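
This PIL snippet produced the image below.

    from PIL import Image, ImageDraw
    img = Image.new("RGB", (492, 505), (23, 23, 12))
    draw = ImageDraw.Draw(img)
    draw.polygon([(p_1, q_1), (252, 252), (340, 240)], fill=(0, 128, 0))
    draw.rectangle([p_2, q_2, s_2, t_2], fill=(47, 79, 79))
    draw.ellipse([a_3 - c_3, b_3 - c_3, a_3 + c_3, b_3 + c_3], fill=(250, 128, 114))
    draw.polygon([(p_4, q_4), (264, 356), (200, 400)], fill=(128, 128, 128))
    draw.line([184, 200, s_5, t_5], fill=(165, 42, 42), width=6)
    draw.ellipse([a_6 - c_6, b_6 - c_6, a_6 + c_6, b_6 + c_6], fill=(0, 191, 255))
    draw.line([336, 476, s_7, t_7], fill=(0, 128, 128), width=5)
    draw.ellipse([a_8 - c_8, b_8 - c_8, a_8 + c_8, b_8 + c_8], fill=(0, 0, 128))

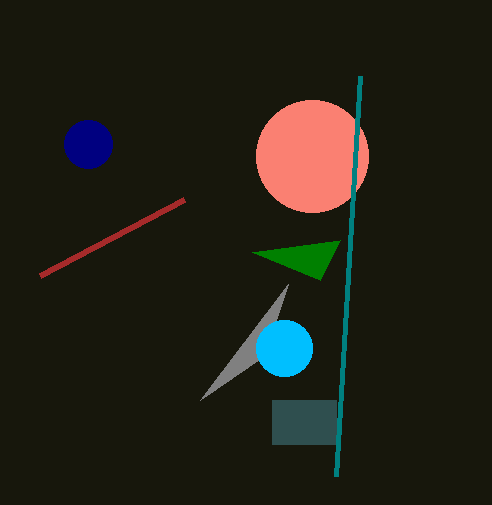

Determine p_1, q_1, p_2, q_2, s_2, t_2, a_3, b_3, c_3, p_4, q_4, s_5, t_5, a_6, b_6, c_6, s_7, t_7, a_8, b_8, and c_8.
p_1 = 320; q_1 = 280; p_2 = 272; q_2 = 400; s_2 = 336; t_2 = 444; a_3 = 312; b_3 = 156; c_3 = 56; p_4 = 288; q_4 = 284; s_5 = 40; t_5 = 276; a_6 = 284; b_6 = 348; c_6 = 28; s_7 = 360; t_7 = 76; a_8 = 88; b_8 = 144; c_8 = 24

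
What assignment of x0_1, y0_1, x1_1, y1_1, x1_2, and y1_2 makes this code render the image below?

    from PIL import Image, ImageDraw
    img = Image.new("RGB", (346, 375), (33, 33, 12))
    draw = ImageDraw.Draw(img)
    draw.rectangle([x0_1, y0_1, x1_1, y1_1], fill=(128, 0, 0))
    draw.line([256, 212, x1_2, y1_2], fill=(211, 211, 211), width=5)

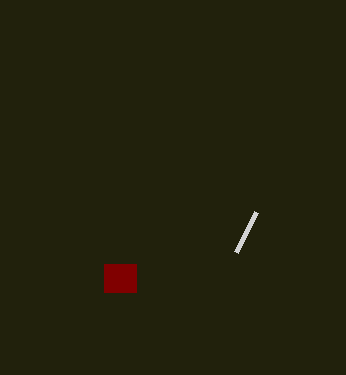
x0_1 = 104
y0_1 = 264
x1_1 = 136
y1_1 = 292
x1_2 = 236
y1_2 = 252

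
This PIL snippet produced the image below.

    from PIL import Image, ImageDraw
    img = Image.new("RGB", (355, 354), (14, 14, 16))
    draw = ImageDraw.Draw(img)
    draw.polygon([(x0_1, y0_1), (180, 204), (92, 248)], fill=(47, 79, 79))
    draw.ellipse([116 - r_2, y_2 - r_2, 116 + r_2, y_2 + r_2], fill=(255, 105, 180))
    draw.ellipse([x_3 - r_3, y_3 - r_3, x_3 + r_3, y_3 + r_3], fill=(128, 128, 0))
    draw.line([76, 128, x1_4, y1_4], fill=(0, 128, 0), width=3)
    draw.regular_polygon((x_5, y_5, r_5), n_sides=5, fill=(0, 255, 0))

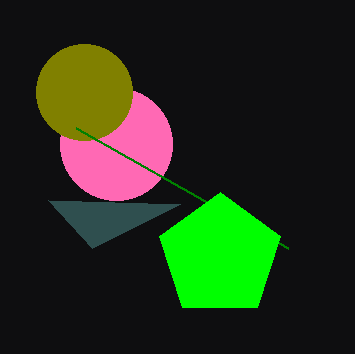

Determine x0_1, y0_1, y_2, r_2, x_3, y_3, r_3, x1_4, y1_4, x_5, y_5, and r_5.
x0_1 = 48; y0_1 = 200; y_2 = 144; r_2 = 56; x_3 = 84; y_3 = 92; r_3 = 48; x1_4 = 288; y1_4 = 248; x_5 = 220; y_5 = 256; r_5 = 64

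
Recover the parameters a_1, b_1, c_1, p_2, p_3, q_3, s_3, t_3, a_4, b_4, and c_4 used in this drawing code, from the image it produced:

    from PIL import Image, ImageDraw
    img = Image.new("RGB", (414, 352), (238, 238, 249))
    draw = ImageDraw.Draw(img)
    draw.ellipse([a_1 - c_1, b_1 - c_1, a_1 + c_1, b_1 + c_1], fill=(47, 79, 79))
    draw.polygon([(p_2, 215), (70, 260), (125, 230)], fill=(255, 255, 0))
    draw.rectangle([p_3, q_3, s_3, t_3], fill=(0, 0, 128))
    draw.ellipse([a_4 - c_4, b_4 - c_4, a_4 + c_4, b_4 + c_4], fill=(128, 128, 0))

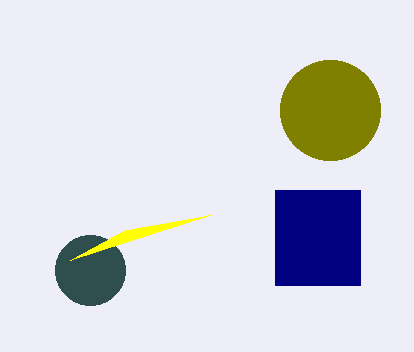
a_1 = 90
b_1 = 270
c_1 = 35
p_2 = 210
p_3 = 275
q_3 = 190
s_3 = 360
t_3 = 285
a_4 = 330
b_4 = 110
c_4 = 50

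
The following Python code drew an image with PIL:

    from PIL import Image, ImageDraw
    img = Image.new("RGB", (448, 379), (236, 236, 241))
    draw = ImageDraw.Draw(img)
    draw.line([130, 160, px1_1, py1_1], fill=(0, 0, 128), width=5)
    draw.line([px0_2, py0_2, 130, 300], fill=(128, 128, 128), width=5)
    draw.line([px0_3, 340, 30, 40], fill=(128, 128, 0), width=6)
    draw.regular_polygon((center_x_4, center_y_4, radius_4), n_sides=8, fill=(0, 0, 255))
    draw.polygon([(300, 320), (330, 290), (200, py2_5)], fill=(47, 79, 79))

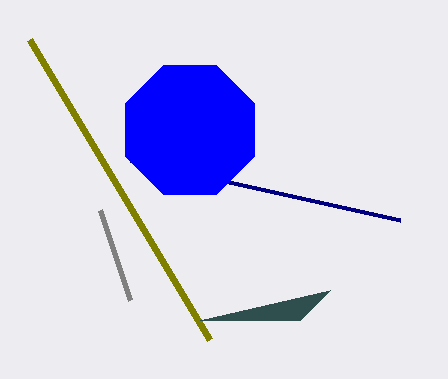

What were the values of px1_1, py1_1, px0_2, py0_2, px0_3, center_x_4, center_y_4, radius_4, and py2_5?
px1_1 = 400
py1_1 = 220
px0_2 = 100
py0_2 = 210
px0_3 = 210
center_x_4 = 190
center_y_4 = 130
radius_4 = 70
py2_5 = 320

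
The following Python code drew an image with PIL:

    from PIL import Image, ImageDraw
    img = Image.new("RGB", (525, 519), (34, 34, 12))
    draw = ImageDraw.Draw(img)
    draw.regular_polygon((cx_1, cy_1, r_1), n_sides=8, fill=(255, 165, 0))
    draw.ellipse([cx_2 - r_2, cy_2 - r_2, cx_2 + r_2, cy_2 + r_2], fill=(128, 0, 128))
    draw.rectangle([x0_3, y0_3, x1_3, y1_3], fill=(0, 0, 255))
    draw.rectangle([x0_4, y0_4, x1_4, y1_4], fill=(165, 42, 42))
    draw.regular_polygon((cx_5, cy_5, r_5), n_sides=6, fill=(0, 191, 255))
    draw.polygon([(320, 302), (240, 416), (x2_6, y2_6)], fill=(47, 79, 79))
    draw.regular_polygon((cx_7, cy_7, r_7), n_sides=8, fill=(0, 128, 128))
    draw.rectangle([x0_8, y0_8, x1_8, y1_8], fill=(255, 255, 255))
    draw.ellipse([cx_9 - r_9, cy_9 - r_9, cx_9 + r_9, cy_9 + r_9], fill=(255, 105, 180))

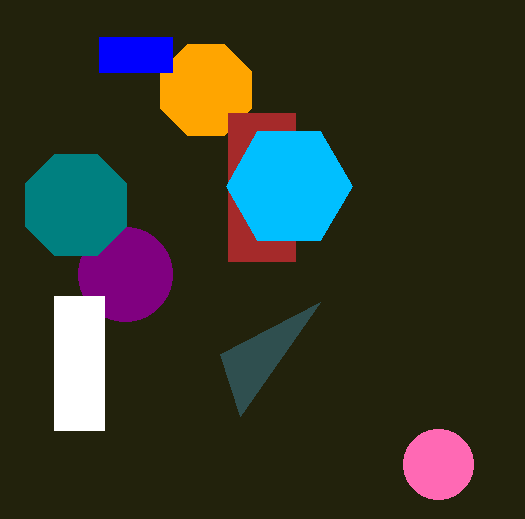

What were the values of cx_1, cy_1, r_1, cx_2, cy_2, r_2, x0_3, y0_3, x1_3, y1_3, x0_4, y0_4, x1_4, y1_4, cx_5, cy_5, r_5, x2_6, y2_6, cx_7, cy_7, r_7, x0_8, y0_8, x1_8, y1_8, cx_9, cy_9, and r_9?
cx_1 = 206
cy_1 = 90
r_1 = 49
cx_2 = 125
cy_2 = 274
r_2 = 47
x0_3 = 99
y0_3 = 37
x1_3 = 172
y1_3 = 72
x0_4 = 228
y0_4 = 113
x1_4 = 295
y1_4 = 261
cx_5 = 289
cy_5 = 186
r_5 = 63
x2_6 = 220
y2_6 = 354
cx_7 = 76
cy_7 = 205
r_7 = 55
x0_8 = 54
y0_8 = 296
x1_8 = 104
y1_8 = 430
cx_9 = 438
cy_9 = 464
r_9 = 35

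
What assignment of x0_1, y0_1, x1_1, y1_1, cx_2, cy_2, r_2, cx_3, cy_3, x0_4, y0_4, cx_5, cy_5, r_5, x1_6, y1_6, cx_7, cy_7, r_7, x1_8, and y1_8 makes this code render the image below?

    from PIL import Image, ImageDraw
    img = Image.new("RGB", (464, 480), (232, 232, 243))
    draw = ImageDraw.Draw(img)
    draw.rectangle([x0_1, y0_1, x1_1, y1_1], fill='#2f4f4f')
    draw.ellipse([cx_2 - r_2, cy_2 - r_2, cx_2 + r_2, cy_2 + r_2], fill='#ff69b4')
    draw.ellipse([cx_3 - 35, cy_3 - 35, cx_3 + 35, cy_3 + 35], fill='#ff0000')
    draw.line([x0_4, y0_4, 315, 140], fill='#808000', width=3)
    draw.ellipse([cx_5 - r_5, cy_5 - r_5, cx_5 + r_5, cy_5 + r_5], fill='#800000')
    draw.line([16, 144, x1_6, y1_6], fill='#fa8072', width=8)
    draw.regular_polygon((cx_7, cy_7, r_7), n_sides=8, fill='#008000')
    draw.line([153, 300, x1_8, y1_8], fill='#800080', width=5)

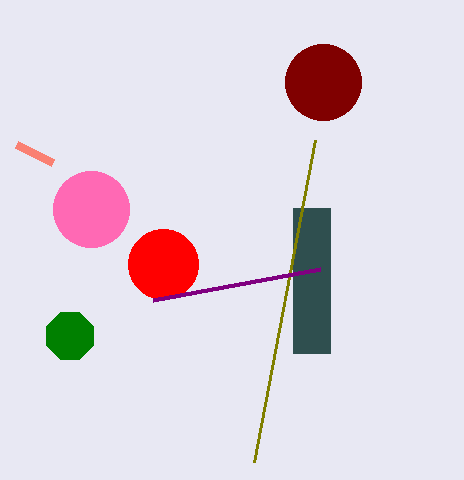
x0_1 = 293, y0_1 = 208, x1_1 = 330, y1_1 = 353, cx_2 = 91, cy_2 = 209, r_2 = 38, cx_3 = 163, cy_3 = 264, x0_4 = 254, y0_4 = 462, cx_5 = 323, cy_5 = 82, r_5 = 38, x1_6 = 52, y1_6 = 162, cx_7 = 70, cy_7 = 336, r_7 = 25, x1_8 = 320, y1_8 = 269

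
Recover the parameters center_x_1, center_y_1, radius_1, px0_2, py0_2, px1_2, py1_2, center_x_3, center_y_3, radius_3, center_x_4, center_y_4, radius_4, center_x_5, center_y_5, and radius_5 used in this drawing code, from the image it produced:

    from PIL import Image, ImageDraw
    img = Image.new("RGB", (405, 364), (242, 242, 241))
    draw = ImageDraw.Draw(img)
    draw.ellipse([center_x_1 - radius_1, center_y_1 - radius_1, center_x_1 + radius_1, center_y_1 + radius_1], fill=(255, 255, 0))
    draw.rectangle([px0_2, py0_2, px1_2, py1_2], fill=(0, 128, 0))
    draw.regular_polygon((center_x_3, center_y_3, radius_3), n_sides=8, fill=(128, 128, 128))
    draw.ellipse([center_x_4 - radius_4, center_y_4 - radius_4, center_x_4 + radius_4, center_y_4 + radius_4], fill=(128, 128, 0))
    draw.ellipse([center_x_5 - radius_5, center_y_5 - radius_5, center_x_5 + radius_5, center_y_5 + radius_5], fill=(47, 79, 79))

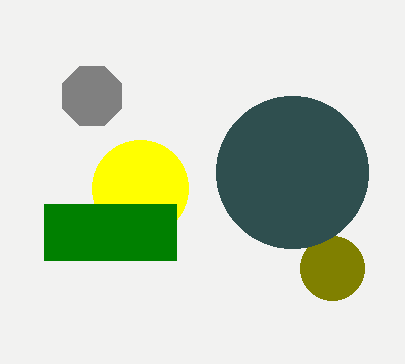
center_x_1 = 140
center_y_1 = 188
radius_1 = 48
px0_2 = 44
py0_2 = 204
px1_2 = 176
py1_2 = 260
center_x_3 = 92
center_y_3 = 96
radius_3 = 32
center_x_4 = 332
center_y_4 = 268
radius_4 = 32
center_x_5 = 292
center_y_5 = 172
radius_5 = 76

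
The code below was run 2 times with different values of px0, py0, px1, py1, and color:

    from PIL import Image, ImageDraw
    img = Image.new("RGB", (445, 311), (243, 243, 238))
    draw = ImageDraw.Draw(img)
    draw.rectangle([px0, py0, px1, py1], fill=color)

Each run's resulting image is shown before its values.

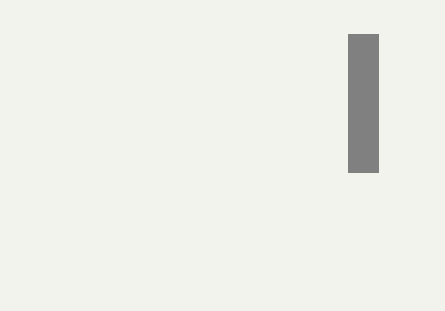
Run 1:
px0 = 348
py0 = 34
px1 = 378
py1 = 172
color = 'gray'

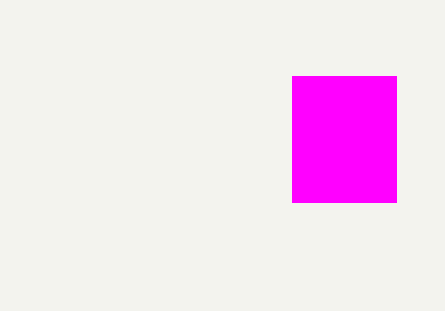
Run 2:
px0 = 292, py0 = 76, px1 = 396, py1 = 202, color = 'magenta'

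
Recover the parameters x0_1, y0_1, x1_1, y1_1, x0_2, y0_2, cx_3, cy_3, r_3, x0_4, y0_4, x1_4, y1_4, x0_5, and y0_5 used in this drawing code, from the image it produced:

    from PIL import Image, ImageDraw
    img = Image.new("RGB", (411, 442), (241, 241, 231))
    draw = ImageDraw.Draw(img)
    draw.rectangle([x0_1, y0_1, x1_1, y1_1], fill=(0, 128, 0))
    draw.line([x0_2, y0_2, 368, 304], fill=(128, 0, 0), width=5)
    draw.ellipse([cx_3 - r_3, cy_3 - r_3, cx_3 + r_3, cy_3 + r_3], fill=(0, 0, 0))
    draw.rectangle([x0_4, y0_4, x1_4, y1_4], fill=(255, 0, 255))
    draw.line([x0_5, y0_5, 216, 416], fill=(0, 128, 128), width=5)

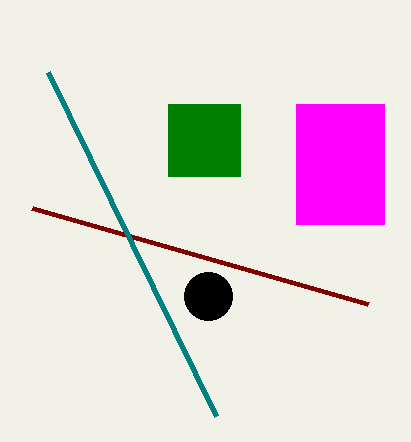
x0_1 = 168, y0_1 = 104, x1_1 = 240, y1_1 = 176, x0_2 = 32, y0_2 = 208, cx_3 = 208, cy_3 = 296, r_3 = 24, x0_4 = 296, y0_4 = 104, x1_4 = 384, y1_4 = 224, x0_5 = 48, y0_5 = 72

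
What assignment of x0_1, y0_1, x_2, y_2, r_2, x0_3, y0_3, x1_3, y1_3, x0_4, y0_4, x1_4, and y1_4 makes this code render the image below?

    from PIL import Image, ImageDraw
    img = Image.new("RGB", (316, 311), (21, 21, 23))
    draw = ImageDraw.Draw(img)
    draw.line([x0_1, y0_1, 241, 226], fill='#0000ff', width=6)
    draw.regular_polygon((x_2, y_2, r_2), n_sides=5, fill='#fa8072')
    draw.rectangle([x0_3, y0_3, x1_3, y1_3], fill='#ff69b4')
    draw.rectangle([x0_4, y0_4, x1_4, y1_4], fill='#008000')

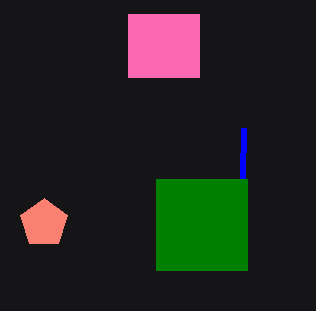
x0_1 = 243
y0_1 = 128
x_2 = 44
y_2 = 223
r_2 = 25
x0_3 = 128
y0_3 = 14
x1_3 = 199
y1_3 = 77
x0_4 = 156
y0_4 = 179
x1_4 = 247
y1_4 = 270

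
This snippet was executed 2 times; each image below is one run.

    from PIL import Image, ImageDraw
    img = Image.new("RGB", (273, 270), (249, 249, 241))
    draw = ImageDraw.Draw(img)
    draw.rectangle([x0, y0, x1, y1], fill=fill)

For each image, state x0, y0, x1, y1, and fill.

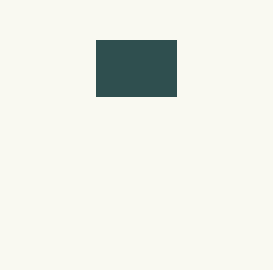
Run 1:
x0 = 96
y0 = 40
x1 = 176
y1 = 96
fill = 'darkslategray'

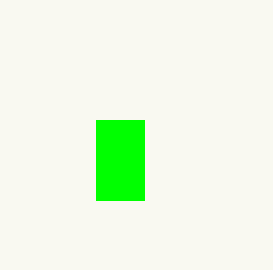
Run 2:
x0 = 96, y0 = 120, x1 = 144, y1 = 200, fill = 'lime'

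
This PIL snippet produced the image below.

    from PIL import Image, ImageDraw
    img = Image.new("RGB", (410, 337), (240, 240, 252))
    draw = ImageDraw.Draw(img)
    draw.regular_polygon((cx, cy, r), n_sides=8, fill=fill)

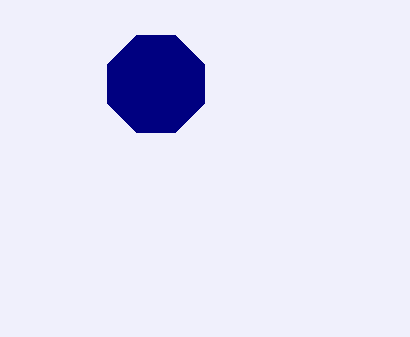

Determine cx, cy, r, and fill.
cx = 156
cy = 84
r = 52
fill = 'navy'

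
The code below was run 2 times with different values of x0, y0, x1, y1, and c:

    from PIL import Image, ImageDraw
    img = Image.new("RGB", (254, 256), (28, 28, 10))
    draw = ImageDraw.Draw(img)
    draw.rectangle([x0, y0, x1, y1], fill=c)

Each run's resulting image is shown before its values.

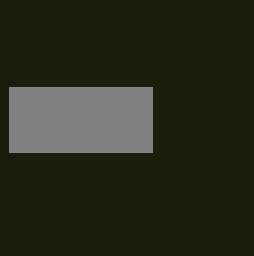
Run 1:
x0 = 9
y0 = 87
x1 = 152
y1 = 152
c = 'gray'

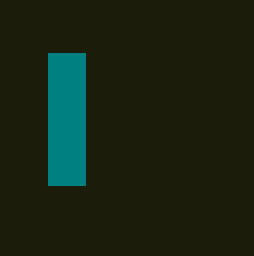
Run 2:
x0 = 48
y0 = 53
x1 = 85
y1 = 185
c = 'teal'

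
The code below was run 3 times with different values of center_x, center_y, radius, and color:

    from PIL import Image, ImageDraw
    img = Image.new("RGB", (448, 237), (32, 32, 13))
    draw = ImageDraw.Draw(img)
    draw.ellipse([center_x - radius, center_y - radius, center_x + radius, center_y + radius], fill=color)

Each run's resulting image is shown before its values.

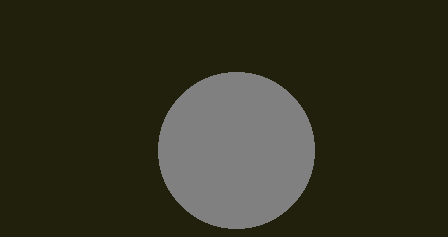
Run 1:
center_x = 236; center_y = 150; radius = 78; color = 'gray'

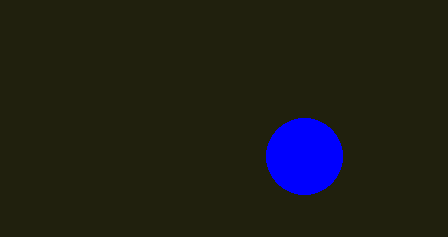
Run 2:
center_x = 304; center_y = 156; radius = 38; color = 'blue'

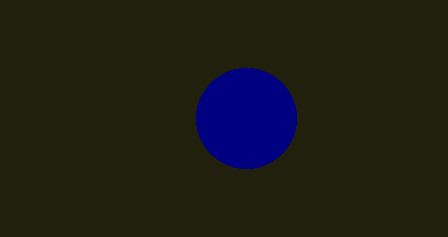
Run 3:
center_x = 246, center_y = 118, radius = 50, color = 'navy'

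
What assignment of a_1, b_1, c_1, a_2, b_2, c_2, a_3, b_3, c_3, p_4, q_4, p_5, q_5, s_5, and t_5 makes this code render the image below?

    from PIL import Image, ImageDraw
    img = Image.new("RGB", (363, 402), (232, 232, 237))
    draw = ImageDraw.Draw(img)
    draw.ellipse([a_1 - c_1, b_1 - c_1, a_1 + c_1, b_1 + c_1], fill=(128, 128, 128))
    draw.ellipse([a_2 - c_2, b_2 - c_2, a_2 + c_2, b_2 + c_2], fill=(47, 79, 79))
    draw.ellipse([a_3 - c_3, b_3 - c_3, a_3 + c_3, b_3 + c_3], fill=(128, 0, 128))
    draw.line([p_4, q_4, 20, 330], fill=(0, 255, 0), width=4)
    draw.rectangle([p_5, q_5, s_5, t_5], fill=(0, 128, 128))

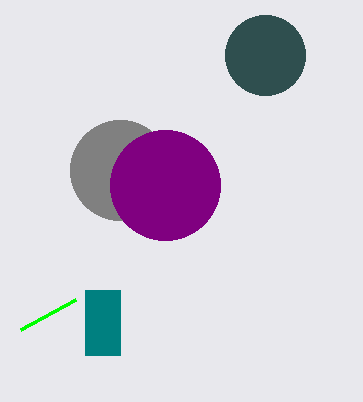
a_1 = 120
b_1 = 170
c_1 = 50
a_2 = 265
b_2 = 55
c_2 = 40
a_3 = 165
b_3 = 185
c_3 = 55
p_4 = 75
q_4 = 300
p_5 = 85
q_5 = 290
s_5 = 120
t_5 = 355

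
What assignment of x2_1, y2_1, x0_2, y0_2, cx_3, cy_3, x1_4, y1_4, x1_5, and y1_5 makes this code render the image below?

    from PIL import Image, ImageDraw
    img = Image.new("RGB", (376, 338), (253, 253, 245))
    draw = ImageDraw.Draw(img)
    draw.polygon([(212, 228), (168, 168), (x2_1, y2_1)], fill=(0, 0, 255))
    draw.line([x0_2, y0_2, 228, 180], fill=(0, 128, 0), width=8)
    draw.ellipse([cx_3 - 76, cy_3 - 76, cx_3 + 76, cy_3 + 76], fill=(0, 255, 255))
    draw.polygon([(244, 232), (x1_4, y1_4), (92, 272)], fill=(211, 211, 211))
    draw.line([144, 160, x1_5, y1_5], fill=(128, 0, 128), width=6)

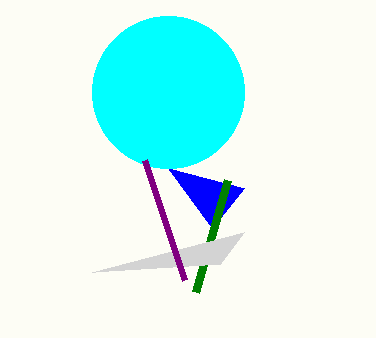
x2_1 = 244
y2_1 = 188
x0_2 = 196
y0_2 = 292
cx_3 = 168
cy_3 = 92
x1_4 = 220
y1_4 = 264
x1_5 = 184
y1_5 = 280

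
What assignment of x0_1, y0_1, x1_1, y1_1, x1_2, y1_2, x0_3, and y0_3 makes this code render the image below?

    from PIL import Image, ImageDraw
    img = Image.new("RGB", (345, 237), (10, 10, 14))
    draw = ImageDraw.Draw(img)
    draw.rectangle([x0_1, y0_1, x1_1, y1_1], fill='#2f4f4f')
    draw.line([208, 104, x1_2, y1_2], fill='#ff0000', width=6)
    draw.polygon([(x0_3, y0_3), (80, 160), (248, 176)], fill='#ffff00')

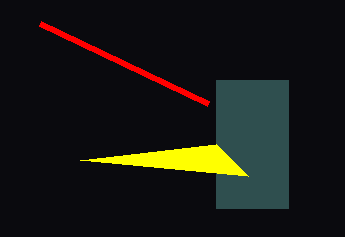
x0_1 = 216
y0_1 = 80
x1_1 = 288
y1_1 = 208
x1_2 = 40
y1_2 = 24
x0_3 = 216
y0_3 = 144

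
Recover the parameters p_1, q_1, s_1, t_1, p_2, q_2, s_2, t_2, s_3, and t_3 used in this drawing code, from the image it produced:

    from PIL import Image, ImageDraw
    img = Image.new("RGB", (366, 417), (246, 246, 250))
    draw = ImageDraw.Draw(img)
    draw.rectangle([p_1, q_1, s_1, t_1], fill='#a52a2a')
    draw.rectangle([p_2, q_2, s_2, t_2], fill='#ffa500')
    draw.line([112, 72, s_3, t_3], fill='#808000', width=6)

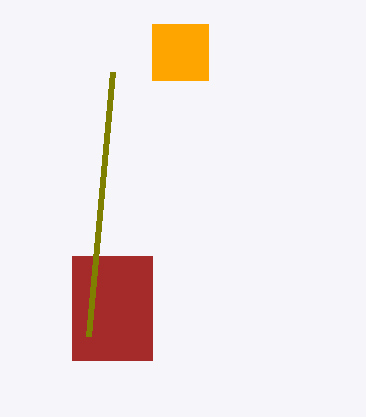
p_1 = 72
q_1 = 256
s_1 = 152
t_1 = 360
p_2 = 152
q_2 = 24
s_2 = 208
t_2 = 80
s_3 = 88
t_3 = 336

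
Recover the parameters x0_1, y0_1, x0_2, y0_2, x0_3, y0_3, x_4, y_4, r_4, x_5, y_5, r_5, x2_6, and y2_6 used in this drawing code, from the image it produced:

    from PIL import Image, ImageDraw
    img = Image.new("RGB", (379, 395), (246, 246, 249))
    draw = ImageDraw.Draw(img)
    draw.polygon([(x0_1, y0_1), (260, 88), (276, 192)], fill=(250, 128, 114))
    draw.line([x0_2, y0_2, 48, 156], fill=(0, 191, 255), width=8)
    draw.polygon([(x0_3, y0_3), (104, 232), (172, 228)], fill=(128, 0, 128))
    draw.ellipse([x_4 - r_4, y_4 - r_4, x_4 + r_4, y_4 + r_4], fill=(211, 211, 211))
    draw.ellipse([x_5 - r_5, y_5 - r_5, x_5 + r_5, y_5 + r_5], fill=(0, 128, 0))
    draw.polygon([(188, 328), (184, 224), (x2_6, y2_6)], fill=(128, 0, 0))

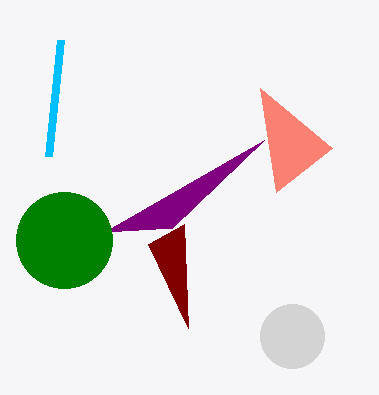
x0_1 = 332
y0_1 = 148
x0_2 = 60
y0_2 = 40
x0_3 = 264
y0_3 = 140
x_4 = 292
y_4 = 336
r_4 = 32
x_5 = 64
y_5 = 240
r_5 = 48
x2_6 = 148
y2_6 = 244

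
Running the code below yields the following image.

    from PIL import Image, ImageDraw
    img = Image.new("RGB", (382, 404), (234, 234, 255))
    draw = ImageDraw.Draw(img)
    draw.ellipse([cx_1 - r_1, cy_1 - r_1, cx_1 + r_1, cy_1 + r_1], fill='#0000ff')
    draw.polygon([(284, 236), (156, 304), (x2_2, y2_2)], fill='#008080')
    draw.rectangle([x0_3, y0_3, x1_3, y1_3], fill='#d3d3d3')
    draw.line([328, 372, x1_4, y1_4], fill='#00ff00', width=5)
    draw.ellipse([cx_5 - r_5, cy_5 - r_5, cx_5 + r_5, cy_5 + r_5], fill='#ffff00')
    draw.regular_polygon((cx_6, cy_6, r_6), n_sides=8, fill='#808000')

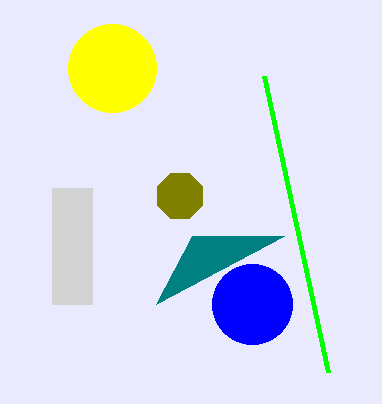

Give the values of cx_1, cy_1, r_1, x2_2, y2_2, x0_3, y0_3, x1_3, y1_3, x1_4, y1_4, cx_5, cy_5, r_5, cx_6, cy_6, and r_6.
cx_1 = 252; cy_1 = 304; r_1 = 40; x2_2 = 192; y2_2 = 236; x0_3 = 52; y0_3 = 188; x1_3 = 92; y1_3 = 304; x1_4 = 264; y1_4 = 76; cx_5 = 112; cy_5 = 68; r_5 = 44; cx_6 = 180; cy_6 = 196; r_6 = 24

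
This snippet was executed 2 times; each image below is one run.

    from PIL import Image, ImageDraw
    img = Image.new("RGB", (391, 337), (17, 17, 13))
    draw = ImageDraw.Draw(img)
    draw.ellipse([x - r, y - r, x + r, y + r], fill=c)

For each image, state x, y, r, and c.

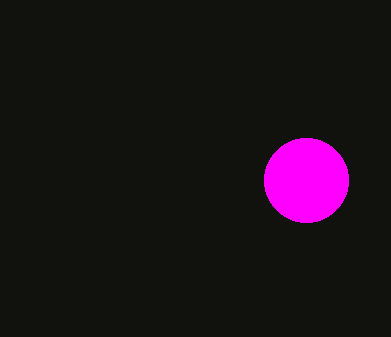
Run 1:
x = 306; y = 180; r = 42; c = 'magenta'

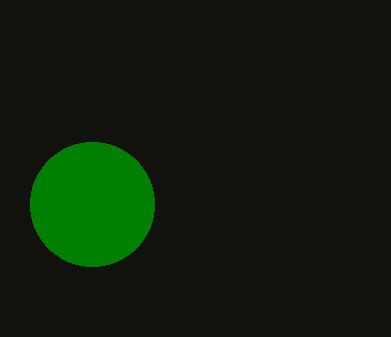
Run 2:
x = 92
y = 204
r = 62
c = 'green'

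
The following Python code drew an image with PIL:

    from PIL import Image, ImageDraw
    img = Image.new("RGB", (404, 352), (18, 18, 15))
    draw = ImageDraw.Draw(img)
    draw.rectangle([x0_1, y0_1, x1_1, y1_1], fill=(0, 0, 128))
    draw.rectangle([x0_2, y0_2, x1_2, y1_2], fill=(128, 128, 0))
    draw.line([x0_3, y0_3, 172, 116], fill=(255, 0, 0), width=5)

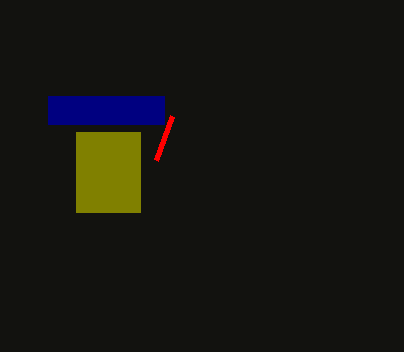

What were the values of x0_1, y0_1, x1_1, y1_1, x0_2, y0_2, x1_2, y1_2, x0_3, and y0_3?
x0_1 = 48, y0_1 = 96, x1_1 = 164, y1_1 = 124, x0_2 = 76, y0_2 = 132, x1_2 = 140, y1_2 = 212, x0_3 = 156, y0_3 = 160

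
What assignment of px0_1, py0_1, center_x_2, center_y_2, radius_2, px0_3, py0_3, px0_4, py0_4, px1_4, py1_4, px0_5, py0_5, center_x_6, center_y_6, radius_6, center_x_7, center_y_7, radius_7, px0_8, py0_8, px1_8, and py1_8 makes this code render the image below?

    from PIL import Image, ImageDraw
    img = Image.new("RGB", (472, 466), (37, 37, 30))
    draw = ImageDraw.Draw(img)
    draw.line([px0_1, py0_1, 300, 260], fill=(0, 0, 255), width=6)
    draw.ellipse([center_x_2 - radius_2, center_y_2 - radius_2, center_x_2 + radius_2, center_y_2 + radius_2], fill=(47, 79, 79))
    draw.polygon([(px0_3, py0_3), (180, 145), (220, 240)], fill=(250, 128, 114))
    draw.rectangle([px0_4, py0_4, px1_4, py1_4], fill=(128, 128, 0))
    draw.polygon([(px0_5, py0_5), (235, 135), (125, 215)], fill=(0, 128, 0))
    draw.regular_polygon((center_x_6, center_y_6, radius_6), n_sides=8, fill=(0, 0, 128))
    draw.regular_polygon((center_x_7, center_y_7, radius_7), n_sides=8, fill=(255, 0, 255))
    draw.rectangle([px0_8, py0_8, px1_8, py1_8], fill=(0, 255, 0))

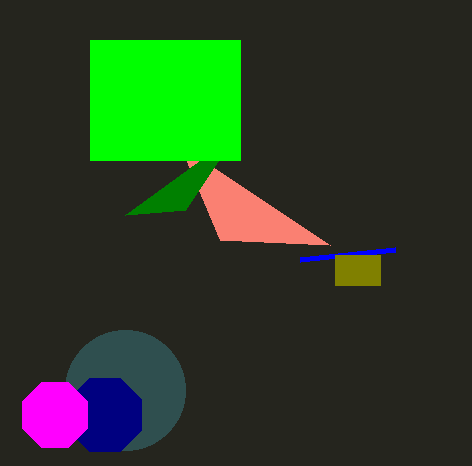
px0_1 = 395, py0_1 = 250, center_x_2 = 125, center_y_2 = 390, radius_2 = 60, px0_3 = 330, py0_3 = 245, px0_4 = 335, py0_4 = 255, px1_4 = 380, py1_4 = 285, px0_5 = 185, py0_5 = 210, center_x_6 = 105, center_y_6 = 415, radius_6 = 40, center_x_7 = 55, center_y_7 = 415, radius_7 = 35, px0_8 = 90, py0_8 = 40, px1_8 = 240, py1_8 = 160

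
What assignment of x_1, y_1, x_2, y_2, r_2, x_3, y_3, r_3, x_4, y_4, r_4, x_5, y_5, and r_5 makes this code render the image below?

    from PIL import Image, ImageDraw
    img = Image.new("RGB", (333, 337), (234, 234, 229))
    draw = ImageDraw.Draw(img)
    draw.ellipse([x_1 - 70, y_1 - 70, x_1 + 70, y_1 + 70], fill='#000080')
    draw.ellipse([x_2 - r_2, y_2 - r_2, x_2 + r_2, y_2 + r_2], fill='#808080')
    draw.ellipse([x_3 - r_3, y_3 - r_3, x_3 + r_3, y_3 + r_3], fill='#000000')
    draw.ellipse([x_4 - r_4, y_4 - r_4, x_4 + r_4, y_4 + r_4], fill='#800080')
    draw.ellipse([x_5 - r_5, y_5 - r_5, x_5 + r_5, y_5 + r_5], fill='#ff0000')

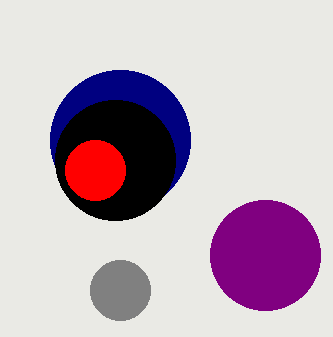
x_1 = 120
y_1 = 140
x_2 = 120
y_2 = 290
r_2 = 30
x_3 = 115
y_3 = 160
r_3 = 60
x_4 = 265
y_4 = 255
r_4 = 55
x_5 = 95
y_5 = 170
r_5 = 30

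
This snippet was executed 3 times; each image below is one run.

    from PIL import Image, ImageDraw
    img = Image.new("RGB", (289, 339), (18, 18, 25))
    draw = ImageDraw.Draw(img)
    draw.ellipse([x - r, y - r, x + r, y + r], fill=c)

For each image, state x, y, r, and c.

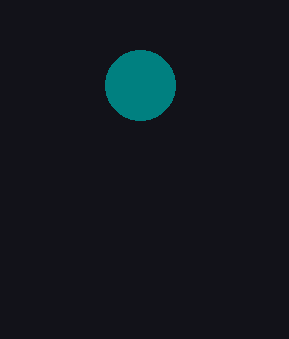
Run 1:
x = 140
y = 85
r = 35
c = 'teal'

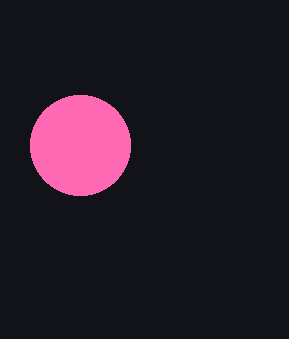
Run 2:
x = 80; y = 145; r = 50; c = 'hotpink'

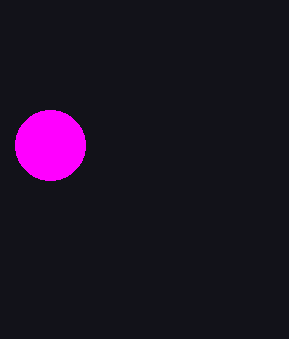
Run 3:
x = 50, y = 145, r = 35, c = 'magenta'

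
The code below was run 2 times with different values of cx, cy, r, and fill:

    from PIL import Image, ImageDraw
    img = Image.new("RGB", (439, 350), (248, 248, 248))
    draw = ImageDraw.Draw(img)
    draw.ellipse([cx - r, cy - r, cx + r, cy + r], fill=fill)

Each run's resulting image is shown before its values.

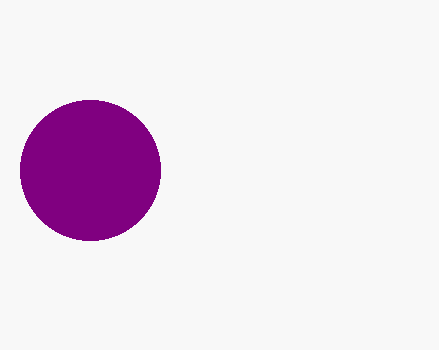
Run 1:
cx = 90; cy = 170; r = 70; fill = 'purple'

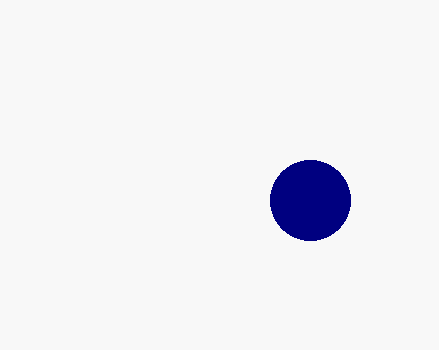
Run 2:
cx = 310, cy = 200, r = 40, fill = 'navy'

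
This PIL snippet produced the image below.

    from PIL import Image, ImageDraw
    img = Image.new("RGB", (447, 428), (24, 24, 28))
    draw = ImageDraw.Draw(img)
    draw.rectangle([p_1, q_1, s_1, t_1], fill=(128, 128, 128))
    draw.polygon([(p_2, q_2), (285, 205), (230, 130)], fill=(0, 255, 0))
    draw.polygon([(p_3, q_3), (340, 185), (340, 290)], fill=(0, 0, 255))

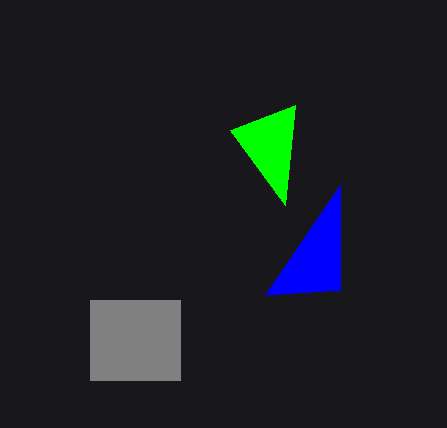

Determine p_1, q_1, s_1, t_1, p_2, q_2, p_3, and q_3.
p_1 = 90
q_1 = 300
s_1 = 180
t_1 = 380
p_2 = 295
q_2 = 105
p_3 = 265
q_3 = 295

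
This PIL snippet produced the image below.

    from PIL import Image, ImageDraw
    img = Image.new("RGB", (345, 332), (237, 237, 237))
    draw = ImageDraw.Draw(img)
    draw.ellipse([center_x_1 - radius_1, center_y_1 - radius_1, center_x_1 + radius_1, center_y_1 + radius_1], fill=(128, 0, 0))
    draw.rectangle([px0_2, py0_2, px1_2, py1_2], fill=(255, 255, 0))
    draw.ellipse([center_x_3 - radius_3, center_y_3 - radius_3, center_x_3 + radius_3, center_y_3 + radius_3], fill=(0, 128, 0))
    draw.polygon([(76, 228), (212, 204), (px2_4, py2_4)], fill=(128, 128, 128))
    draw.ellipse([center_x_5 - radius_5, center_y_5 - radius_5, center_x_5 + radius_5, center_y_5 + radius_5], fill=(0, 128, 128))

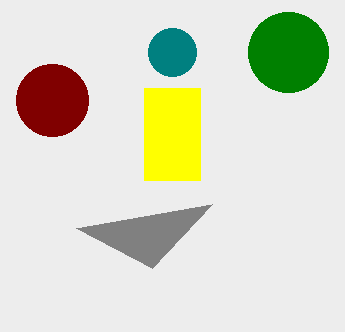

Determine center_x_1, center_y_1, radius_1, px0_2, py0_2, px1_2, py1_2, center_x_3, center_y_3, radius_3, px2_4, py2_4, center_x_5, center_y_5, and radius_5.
center_x_1 = 52
center_y_1 = 100
radius_1 = 36
px0_2 = 144
py0_2 = 88
px1_2 = 200
py1_2 = 180
center_x_3 = 288
center_y_3 = 52
radius_3 = 40
px2_4 = 152
py2_4 = 268
center_x_5 = 172
center_y_5 = 52
radius_5 = 24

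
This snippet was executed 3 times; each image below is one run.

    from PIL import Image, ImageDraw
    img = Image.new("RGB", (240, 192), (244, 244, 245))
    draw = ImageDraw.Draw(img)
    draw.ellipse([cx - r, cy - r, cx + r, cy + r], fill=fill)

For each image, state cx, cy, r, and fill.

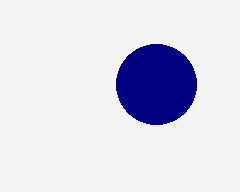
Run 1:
cx = 156; cy = 84; r = 40; fill = 'navy'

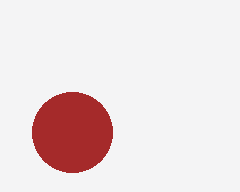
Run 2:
cx = 72, cy = 132, r = 40, fill = 'brown'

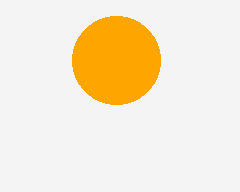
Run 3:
cx = 116, cy = 60, r = 44, fill = 'orange'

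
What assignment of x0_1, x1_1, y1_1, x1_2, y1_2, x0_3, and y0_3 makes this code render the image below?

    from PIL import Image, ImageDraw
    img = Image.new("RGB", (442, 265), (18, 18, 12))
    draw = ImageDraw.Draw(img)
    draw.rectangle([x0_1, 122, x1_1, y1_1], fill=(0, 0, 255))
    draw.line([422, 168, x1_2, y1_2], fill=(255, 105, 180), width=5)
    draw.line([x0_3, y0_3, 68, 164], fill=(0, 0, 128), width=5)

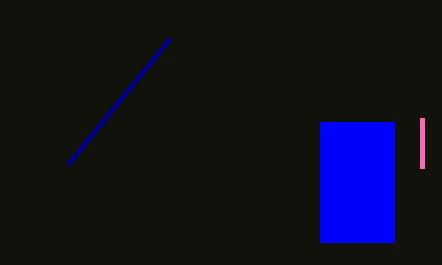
x0_1 = 320
x1_1 = 394
y1_1 = 242
x1_2 = 422
y1_2 = 118
x0_3 = 170
y0_3 = 38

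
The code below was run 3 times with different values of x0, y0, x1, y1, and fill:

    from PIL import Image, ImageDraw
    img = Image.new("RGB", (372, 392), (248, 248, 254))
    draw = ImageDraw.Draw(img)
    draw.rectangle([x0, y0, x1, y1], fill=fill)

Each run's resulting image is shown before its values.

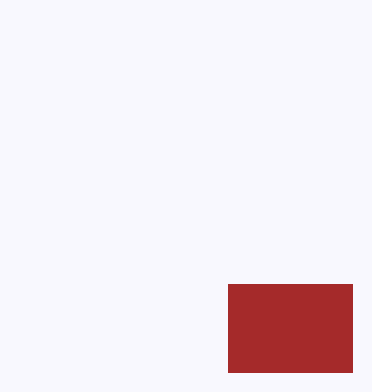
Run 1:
x0 = 228
y0 = 284
x1 = 352
y1 = 372
fill = 'brown'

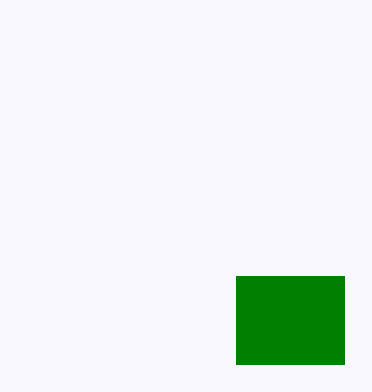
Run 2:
x0 = 236
y0 = 276
x1 = 344
y1 = 364
fill = 'green'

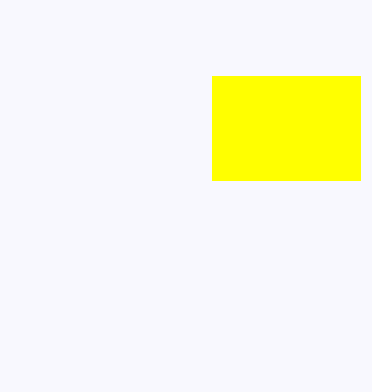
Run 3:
x0 = 212
y0 = 76
x1 = 360
y1 = 180
fill = 'yellow'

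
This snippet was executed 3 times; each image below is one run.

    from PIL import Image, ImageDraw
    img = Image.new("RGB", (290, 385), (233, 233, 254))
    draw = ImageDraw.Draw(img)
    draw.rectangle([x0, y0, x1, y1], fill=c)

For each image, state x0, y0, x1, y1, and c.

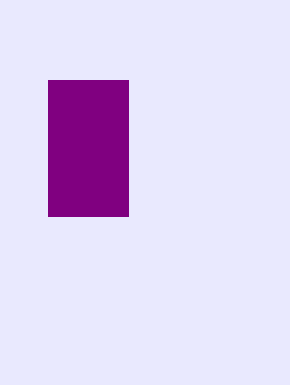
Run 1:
x0 = 48
y0 = 80
x1 = 128
y1 = 216
c = 'purple'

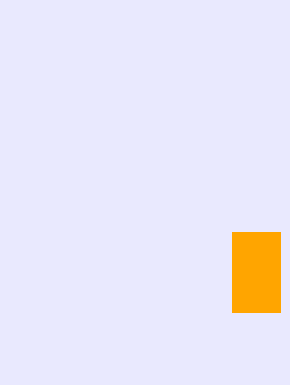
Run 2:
x0 = 232
y0 = 232
x1 = 280
y1 = 312
c = 'orange'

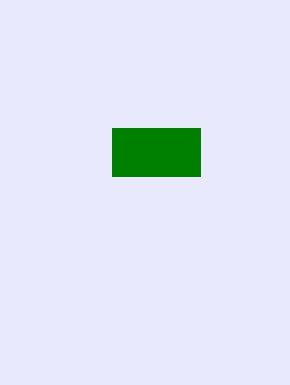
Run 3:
x0 = 112
y0 = 128
x1 = 200
y1 = 176
c = 'green'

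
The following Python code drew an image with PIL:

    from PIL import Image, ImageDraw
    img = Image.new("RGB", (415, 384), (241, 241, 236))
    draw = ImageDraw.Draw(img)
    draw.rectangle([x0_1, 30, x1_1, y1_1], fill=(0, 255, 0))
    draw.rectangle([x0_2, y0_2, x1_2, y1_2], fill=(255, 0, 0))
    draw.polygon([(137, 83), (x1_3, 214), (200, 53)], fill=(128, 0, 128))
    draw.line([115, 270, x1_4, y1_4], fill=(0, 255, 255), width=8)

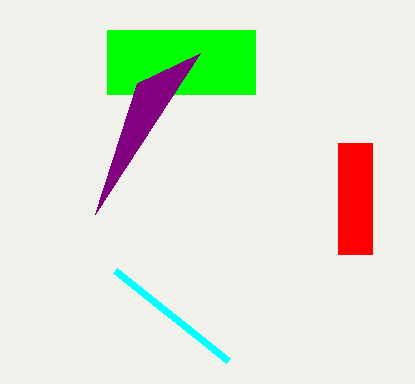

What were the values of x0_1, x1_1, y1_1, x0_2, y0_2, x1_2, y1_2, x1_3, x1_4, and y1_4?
x0_1 = 107; x1_1 = 255; y1_1 = 94; x0_2 = 338; y0_2 = 143; x1_2 = 372; y1_2 = 254; x1_3 = 95; x1_4 = 228; y1_4 = 360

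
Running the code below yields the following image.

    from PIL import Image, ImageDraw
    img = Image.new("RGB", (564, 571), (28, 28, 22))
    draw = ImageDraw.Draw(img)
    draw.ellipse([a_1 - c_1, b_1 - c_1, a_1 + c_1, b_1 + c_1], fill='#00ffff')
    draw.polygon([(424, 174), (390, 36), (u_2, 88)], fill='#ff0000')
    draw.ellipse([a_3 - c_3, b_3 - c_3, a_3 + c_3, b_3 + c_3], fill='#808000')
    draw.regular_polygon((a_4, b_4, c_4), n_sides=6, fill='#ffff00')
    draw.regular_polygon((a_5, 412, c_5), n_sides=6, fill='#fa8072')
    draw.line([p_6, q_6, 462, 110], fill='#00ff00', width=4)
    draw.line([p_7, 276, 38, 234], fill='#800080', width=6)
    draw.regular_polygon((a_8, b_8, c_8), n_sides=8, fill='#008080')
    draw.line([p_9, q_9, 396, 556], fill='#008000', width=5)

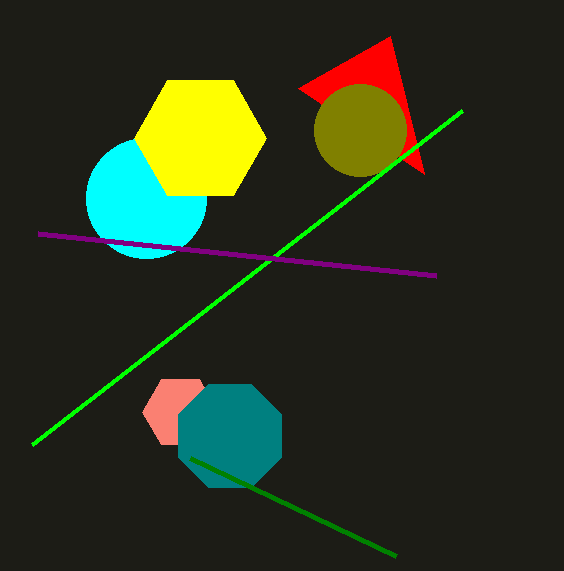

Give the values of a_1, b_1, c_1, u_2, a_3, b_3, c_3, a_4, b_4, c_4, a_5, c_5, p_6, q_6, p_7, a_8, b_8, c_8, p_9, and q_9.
a_1 = 146, b_1 = 198, c_1 = 60, u_2 = 298, a_3 = 360, b_3 = 130, c_3 = 46, a_4 = 200, b_4 = 138, c_4 = 66, a_5 = 180, c_5 = 38, p_6 = 32, q_6 = 444, p_7 = 436, a_8 = 230, b_8 = 436, c_8 = 56, p_9 = 190, q_9 = 458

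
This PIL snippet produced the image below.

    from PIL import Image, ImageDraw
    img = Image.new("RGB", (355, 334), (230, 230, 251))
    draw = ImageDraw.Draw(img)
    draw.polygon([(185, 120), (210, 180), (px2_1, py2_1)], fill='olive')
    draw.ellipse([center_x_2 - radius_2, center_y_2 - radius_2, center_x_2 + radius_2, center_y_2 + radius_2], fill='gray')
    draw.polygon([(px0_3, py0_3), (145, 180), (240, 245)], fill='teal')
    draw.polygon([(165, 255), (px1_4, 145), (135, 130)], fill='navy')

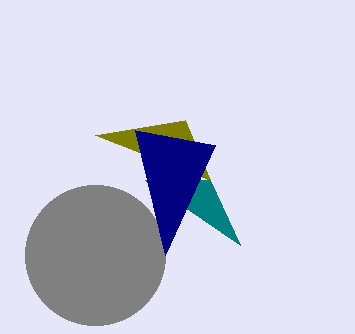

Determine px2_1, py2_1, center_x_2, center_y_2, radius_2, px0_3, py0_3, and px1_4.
px2_1 = 95; py2_1 = 135; center_x_2 = 95; center_y_2 = 255; radius_2 = 70; px0_3 = 210; py0_3 = 180; px1_4 = 215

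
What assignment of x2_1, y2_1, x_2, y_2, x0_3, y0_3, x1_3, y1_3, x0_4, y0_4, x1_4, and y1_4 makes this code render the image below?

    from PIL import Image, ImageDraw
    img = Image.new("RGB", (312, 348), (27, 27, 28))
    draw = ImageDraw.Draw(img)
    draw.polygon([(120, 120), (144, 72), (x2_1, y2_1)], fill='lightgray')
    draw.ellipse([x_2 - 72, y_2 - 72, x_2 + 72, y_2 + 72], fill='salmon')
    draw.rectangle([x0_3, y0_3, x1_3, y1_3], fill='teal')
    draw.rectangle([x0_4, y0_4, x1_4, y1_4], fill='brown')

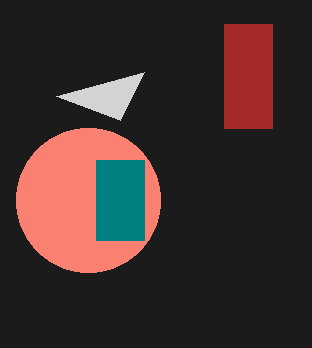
x2_1 = 56, y2_1 = 96, x_2 = 88, y_2 = 200, x0_3 = 96, y0_3 = 160, x1_3 = 144, y1_3 = 240, x0_4 = 224, y0_4 = 24, x1_4 = 272, y1_4 = 128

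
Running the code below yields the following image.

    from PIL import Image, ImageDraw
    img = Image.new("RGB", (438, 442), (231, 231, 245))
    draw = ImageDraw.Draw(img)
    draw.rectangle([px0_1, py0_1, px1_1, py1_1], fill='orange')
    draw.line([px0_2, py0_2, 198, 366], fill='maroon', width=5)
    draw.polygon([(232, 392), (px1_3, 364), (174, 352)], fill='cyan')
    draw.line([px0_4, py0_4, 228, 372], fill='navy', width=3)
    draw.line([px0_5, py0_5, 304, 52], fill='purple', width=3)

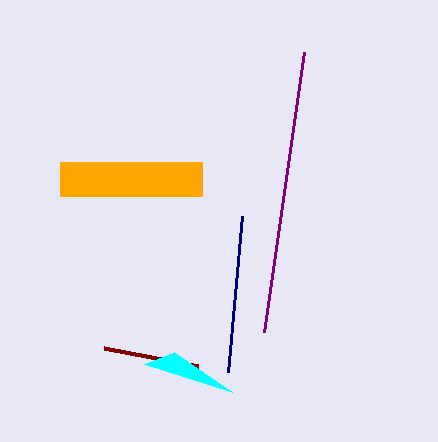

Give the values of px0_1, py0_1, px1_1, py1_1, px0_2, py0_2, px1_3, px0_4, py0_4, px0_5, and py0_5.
px0_1 = 60
py0_1 = 162
px1_1 = 202
py1_1 = 196
px0_2 = 104
py0_2 = 348
px1_3 = 144
px0_4 = 242
py0_4 = 216
px0_5 = 264
py0_5 = 332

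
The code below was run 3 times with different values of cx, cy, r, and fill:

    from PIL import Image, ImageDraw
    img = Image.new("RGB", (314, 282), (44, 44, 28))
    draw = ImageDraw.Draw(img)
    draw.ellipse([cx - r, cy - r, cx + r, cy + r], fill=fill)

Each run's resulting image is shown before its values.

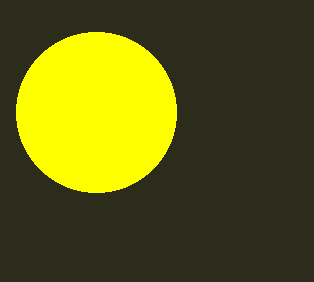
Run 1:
cx = 96
cy = 112
r = 80
fill = 'yellow'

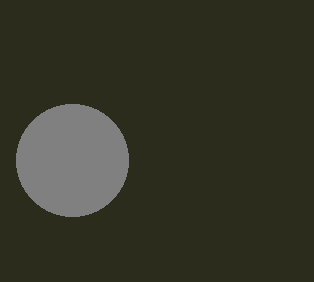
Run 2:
cx = 72
cy = 160
r = 56
fill = 'gray'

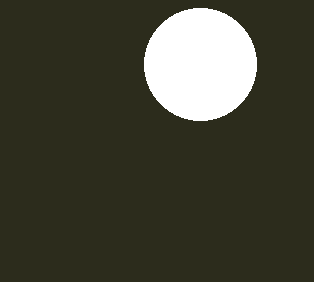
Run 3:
cx = 200; cy = 64; r = 56; fill = 'white'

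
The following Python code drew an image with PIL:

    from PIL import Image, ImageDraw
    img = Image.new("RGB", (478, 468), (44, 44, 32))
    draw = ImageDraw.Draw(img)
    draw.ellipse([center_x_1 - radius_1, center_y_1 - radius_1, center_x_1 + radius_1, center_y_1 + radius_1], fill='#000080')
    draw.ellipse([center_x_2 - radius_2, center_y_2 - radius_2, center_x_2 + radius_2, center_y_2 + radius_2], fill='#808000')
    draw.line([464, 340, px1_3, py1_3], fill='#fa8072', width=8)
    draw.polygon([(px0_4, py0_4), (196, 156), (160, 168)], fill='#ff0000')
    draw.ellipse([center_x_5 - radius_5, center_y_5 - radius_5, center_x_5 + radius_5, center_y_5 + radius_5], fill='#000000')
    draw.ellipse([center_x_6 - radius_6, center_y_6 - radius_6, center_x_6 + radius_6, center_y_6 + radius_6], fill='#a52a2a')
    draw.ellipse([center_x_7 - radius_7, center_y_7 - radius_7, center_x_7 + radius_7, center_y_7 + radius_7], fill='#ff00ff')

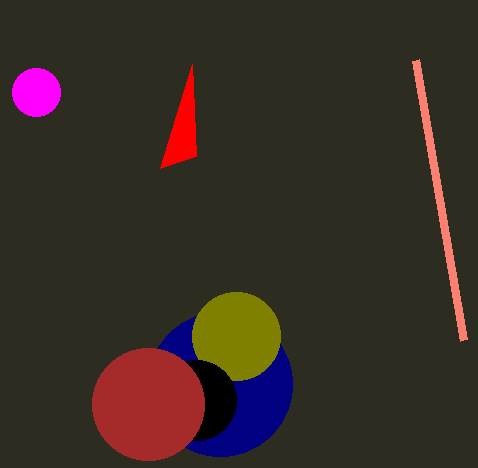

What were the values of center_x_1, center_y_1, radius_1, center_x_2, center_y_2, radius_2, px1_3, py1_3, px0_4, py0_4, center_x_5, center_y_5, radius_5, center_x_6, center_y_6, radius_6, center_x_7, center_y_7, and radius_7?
center_x_1 = 220; center_y_1 = 384; radius_1 = 72; center_x_2 = 236; center_y_2 = 336; radius_2 = 44; px1_3 = 416; py1_3 = 60; px0_4 = 192; py0_4 = 64; center_x_5 = 196; center_y_5 = 400; radius_5 = 40; center_x_6 = 148; center_y_6 = 404; radius_6 = 56; center_x_7 = 36; center_y_7 = 92; radius_7 = 24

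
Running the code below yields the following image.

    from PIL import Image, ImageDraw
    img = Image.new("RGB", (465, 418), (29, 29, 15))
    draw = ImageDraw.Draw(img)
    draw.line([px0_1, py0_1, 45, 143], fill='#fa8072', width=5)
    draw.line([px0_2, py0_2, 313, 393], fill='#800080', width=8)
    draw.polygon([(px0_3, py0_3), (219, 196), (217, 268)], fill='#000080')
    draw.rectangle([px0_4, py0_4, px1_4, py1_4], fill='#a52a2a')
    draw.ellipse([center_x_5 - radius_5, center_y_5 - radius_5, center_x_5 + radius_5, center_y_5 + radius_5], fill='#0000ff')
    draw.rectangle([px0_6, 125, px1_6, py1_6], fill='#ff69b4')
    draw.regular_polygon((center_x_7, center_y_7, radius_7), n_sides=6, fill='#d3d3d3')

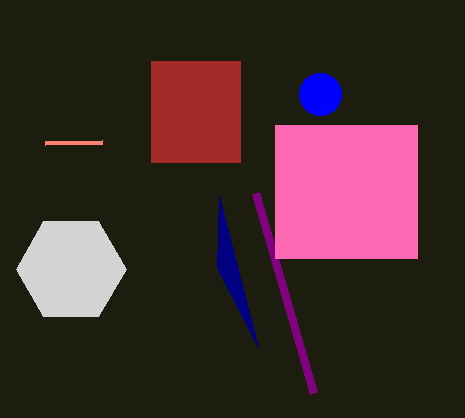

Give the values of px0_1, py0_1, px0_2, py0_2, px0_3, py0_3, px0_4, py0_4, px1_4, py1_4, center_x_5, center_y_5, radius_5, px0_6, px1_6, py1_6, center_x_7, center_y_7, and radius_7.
px0_1 = 102; py0_1 = 142; px0_2 = 255; py0_2 = 193; px0_3 = 258; py0_3 = 347; px0_4 = 151; py0_4 = 61; px1_4 = 240; py1_4 = 162; center_x_5 = 320; center_y_5 = 94; radius_5 = 21; px0_6 = 275; px1_6 = 417; py1_6 = 258; center_x_7 = 71; center_y_7 = 269; radius_7 = 55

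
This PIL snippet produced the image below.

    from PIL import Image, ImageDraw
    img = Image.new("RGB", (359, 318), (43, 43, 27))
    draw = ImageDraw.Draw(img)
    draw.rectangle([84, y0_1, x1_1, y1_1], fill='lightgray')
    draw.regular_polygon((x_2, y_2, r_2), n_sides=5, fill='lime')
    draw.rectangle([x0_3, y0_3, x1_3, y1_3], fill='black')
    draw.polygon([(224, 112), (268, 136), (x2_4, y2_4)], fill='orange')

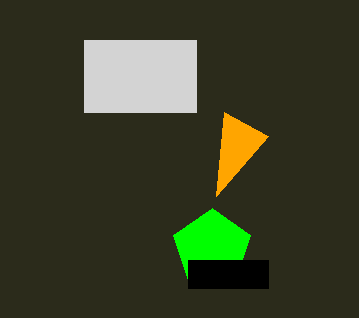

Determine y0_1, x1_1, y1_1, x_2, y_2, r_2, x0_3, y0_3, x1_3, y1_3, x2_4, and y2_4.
y0_1 = 40; x1_1 = 196; y1_1 = 112; x_2 = 212; y_2 = 248; r_2 = 40; x0_3 = 188; y0_3 = 260; x1_3 = 268; y1_3 = 288; x2_4 = 216; y2_4 = 196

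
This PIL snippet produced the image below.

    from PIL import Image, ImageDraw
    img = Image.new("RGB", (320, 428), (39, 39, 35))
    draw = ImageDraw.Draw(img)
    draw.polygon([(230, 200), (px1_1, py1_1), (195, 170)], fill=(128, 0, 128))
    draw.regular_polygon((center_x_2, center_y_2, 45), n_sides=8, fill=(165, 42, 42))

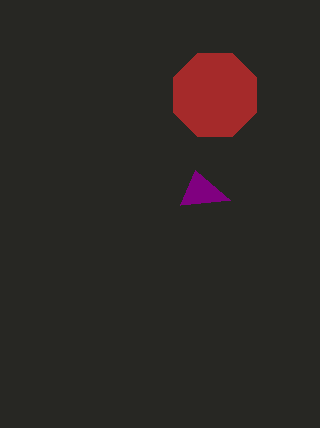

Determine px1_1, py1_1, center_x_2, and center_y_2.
px1_1 = 180; py1_1 = 205; center_x_2 = 215; center_y_2 = 95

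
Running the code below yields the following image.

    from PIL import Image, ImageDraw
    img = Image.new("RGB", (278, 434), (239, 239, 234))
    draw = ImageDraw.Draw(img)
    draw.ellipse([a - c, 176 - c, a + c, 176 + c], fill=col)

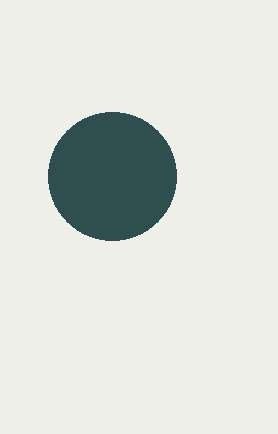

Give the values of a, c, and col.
a = 112, c = 64, col = 'darkslategray'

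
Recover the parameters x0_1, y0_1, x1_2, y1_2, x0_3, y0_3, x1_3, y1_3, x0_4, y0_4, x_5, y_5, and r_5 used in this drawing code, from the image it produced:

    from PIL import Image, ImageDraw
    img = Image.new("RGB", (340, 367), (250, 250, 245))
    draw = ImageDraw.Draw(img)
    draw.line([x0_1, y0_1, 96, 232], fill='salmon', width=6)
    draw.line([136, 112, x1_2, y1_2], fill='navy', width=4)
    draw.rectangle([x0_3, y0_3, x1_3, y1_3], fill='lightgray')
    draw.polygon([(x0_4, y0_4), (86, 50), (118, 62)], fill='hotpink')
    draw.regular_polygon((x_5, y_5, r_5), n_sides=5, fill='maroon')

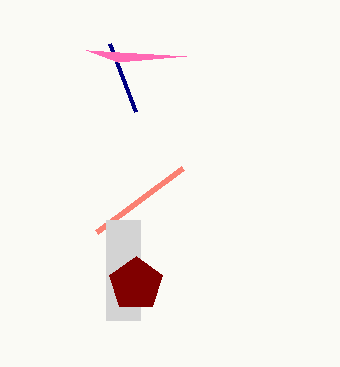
x0_1 = 182
y0_1 = 168
x1_2 = 110
y1_2 = 44
x0_3 = 106
y0_3 = 220
x1_3 = 140
y1_3 = 320
x0_4 = 186
y0_4 = 56
x_5 = 136
y_5 = 284
r_5 = 28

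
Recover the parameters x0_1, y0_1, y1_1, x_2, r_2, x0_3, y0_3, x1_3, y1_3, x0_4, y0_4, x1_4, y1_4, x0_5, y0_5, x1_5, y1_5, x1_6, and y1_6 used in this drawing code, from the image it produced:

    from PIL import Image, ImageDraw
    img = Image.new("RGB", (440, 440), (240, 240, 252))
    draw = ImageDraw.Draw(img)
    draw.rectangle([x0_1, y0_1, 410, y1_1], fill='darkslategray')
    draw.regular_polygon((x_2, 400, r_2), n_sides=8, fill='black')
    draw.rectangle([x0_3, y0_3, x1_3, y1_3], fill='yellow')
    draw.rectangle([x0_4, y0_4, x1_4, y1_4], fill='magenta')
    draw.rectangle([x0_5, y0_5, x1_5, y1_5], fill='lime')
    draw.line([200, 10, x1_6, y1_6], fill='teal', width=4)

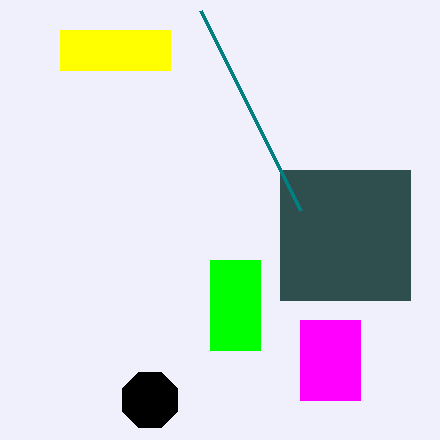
x0_1 = 280; y0_1 = 170; y1_1 = 300; x_2 = 150; r_2 = 30; x0_3 = 60; y0_3 = 30; x1_3 = 170; y1_3 = 70; x0_4 = 300; y0_4 = 320; x1_4 = 360; y1_4 = 400; x0_5 = 210; y0_5 = 260; x1_5 = 260; y1_5 = 350; x1_6 = 300; y1_6 = 210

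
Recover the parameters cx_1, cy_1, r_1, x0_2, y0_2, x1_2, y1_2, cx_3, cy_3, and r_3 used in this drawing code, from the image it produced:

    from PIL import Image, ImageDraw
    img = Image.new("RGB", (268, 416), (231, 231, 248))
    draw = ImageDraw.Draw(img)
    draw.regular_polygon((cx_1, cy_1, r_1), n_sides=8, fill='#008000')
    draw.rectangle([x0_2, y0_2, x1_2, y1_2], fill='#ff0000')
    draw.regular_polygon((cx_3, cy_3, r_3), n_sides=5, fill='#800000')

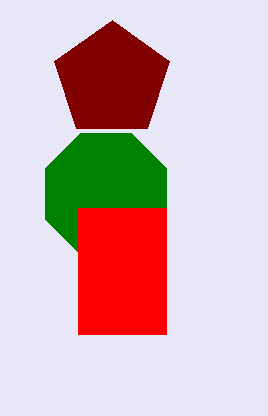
cx_1 = 106
cy_1 = 194
r_1 = 66
x0_2 = 78
y0_2 = 208
x1_2 = 166
y1_2 = 334
cx_3 = 112
cy_3 = 80
r_3 = 60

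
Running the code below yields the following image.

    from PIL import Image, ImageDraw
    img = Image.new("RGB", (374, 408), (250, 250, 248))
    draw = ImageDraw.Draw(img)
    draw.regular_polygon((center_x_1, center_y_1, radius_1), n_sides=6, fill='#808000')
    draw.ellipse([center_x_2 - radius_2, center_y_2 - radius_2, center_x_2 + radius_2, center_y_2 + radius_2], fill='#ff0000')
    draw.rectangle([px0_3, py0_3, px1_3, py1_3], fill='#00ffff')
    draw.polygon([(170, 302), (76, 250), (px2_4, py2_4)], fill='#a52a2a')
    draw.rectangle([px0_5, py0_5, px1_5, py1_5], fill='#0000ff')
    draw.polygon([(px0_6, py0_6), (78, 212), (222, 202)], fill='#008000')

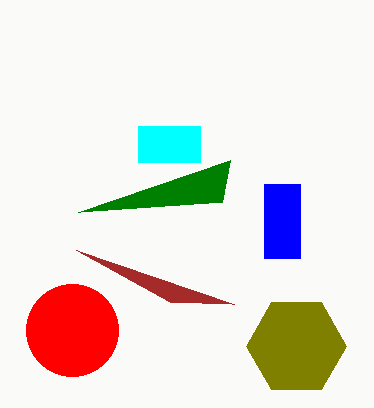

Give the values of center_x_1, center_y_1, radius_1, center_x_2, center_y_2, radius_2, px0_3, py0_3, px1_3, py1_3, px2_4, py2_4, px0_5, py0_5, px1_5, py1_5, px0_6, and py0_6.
center_x_1 = 296; center_y_1 = 346; radius_1 = 50; center_x_2 = 72; center_y_2 = 330; radius_2 = 46; px0_3 = 138; py0_3 = 126; px1_3 = 200; py1_3 = 162; px2_4 = 234; py2_4 = 304; px0_5 = 264; py0_5 = 184; px1_5 = 300; py1_5 = 258; px0_6 = 230; py0_6 = 160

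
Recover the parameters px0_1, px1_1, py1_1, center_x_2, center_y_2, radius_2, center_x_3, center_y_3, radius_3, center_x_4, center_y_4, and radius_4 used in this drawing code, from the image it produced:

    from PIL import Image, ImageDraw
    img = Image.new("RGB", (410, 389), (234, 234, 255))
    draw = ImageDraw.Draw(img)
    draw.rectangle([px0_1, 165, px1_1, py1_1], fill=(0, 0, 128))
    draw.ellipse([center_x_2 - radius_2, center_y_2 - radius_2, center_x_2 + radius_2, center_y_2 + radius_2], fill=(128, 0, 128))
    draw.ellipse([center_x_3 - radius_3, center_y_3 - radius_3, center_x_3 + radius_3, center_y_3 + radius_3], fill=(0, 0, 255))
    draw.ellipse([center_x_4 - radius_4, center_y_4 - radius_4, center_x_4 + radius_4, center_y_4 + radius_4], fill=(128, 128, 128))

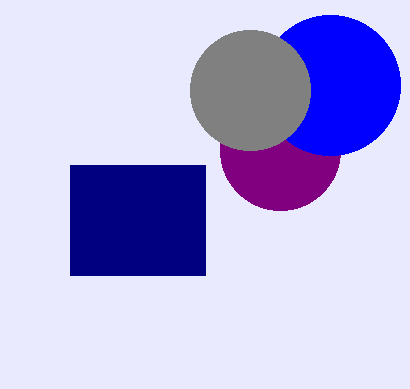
px0_1 = 70; px1_1 = 205; py1_1 = 275; center_x_2 = 280; center_y_2 = 150; radius_2 = 60; center_x_3 = 330; center_y_3 = 85; radius_3 = 70; center_x_4 = 250; center_y_4 = 90; radius_4 = 60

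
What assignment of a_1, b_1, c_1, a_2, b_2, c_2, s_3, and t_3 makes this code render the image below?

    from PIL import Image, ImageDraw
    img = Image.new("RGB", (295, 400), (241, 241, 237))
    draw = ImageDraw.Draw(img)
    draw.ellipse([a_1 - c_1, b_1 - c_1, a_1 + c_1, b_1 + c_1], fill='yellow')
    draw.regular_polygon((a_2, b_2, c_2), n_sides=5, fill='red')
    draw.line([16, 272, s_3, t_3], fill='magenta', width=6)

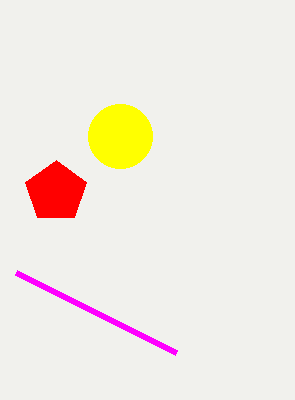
a_1 = 120; b_1 = 136; c_1 = 32; a_2 = 56; b_2 = 192; c_2 = 32; s_3 = 176; t_3 = 352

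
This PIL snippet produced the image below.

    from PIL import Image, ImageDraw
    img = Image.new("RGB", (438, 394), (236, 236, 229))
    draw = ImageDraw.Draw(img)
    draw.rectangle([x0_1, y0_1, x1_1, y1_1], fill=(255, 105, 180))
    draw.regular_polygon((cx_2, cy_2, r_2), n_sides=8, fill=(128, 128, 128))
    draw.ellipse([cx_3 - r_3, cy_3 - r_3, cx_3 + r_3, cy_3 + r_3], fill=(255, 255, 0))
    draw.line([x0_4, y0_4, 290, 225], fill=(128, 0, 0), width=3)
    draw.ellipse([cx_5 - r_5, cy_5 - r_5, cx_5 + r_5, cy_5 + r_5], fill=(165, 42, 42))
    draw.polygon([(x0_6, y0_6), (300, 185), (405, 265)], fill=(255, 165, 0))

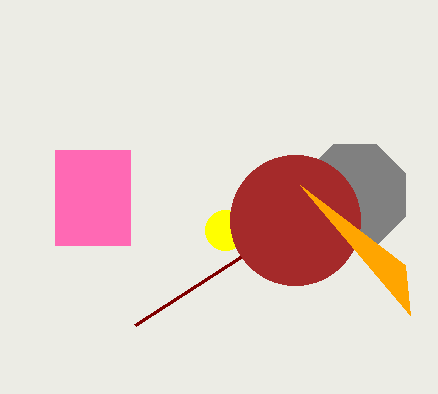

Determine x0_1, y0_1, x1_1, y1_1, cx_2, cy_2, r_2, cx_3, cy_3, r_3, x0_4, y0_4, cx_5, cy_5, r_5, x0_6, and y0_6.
x0_1 = 55; y0_1 = 150; x1_1 = 130; y1_1 = 245; cx_2 = 355; cy_2 = 195; r_2 = 55; cx_3 = 225; cy_3 = 230; r_3 = 20; x0_4 = 135; y0_4 = 325; cx_5 = 295; cy_5 = 220; r_5 = 65; x0_6 = 410; y0_6 = 315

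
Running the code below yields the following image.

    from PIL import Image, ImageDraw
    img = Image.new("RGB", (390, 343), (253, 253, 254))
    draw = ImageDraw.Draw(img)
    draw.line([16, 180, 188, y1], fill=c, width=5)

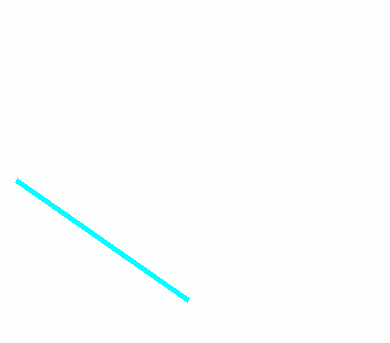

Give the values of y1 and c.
y1 = 300, c = 'cyan'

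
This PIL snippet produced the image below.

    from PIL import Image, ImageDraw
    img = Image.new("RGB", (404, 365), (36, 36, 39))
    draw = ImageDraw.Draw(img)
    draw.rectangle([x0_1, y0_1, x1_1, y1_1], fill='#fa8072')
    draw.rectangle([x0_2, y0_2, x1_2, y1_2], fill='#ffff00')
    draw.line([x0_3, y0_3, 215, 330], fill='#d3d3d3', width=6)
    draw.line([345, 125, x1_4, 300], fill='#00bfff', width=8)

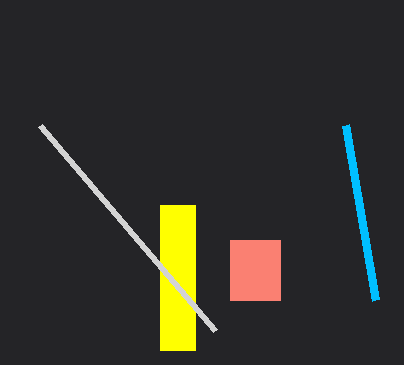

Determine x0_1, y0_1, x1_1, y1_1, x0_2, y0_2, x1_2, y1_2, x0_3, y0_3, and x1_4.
x0_1 = 230
y0_1 = 240
x1_1 = 280
y1_1 = 300
x0_2 = 160
y0_2 = 205
x1_2 = 195
y1_2 = 350
x0_3 = 40
y0_3 = 125
x1_4 = 375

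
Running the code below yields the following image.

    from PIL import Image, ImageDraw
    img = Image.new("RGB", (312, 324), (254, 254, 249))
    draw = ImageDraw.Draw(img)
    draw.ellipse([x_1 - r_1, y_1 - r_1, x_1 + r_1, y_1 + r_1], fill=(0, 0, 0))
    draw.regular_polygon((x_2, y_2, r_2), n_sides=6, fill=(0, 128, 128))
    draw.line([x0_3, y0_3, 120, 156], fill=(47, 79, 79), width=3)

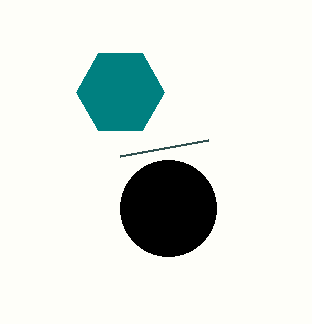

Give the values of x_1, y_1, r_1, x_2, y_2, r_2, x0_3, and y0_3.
x_1 = 168; y_1 = 208; r_1 = 48; x_2 = 120; y_2 = 92; r_2 = 44; x0_3 = 208; y0_3 = 140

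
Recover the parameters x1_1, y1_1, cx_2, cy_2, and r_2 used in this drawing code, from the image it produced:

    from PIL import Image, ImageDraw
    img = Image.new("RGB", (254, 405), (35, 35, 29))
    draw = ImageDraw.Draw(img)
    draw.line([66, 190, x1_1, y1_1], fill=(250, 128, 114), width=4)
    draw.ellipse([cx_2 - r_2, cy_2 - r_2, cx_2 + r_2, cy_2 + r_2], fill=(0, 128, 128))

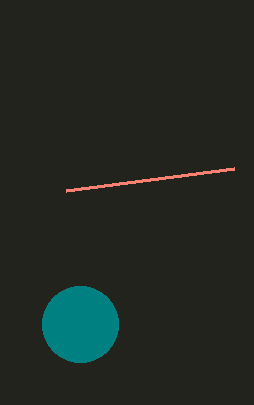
x1_1 = 234; y1_1 = 168; cx_2 = 80; cy_2 = 324; r_2 = 38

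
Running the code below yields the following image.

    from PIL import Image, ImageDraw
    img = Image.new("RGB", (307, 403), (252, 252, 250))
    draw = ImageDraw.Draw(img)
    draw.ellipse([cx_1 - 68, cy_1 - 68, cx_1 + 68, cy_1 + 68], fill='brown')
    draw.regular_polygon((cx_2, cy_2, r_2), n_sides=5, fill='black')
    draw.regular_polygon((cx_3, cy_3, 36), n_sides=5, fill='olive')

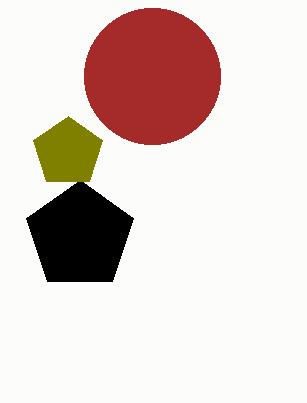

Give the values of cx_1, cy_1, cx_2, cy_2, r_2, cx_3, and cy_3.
cx_1 = 152; cy_1 = 76; cx_2 = 80; cy_2 = 236; r_2 = 56; cx_3 = 68; cy_3 = 152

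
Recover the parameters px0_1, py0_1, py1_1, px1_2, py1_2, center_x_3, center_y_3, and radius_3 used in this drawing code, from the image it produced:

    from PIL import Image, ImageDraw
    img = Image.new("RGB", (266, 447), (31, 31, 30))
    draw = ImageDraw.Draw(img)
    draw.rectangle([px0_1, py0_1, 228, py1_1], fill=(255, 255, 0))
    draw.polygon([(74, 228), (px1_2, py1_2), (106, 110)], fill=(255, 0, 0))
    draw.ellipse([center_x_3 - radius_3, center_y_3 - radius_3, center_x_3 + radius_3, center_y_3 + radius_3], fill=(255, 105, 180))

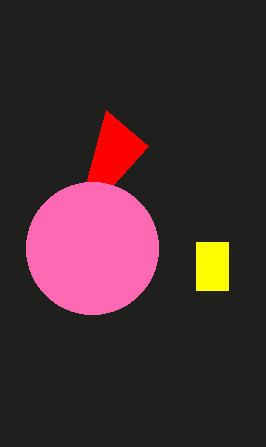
px0_1 = 196; py0_1 = 242; py1_1 = 290; px1_2 = 148; py1_2 = 146; center_x_3 = 92; center_y_3 = 248; radius_3 = 66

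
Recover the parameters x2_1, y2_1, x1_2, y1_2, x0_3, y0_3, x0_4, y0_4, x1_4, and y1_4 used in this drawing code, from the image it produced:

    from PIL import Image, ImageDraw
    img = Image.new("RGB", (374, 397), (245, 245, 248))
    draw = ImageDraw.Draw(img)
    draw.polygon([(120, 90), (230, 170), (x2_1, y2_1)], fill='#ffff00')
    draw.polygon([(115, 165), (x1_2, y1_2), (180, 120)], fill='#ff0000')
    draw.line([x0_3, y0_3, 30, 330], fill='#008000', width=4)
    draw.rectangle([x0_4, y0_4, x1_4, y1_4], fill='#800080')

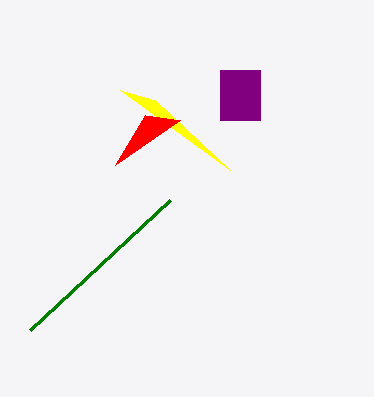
x2_1 = 155
y2_1 = 100
x1_2 = 145
y1_2 = 115
x0_3 = 170
y0_3 = 200
x0_4 = 220
y0_4 = 70
x1_4 = 260
y1_4 = 120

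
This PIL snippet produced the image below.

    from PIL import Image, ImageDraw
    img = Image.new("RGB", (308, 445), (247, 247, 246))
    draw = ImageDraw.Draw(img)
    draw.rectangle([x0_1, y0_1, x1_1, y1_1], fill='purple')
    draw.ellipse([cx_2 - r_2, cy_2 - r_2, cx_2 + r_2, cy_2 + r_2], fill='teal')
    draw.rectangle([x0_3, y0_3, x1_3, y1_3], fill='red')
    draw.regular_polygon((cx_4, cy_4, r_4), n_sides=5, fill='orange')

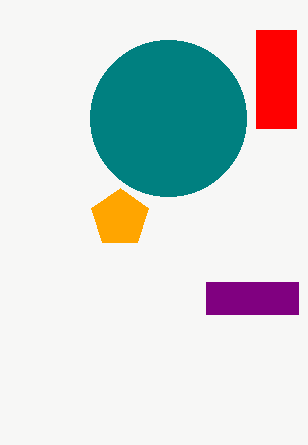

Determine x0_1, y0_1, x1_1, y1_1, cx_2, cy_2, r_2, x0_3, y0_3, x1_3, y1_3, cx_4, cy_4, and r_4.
x0_1 = 206, y0_1 = 282, x1_1 = 298, y1_1 = 314, cx_2 = 168, cy_2 = 118, r_2 = 78, x0_3 = 256, y0_3 = 30, x1_3 = 296, y1_3 = 128, cx_4 = 120, cy_4 = 218, r_4 = 30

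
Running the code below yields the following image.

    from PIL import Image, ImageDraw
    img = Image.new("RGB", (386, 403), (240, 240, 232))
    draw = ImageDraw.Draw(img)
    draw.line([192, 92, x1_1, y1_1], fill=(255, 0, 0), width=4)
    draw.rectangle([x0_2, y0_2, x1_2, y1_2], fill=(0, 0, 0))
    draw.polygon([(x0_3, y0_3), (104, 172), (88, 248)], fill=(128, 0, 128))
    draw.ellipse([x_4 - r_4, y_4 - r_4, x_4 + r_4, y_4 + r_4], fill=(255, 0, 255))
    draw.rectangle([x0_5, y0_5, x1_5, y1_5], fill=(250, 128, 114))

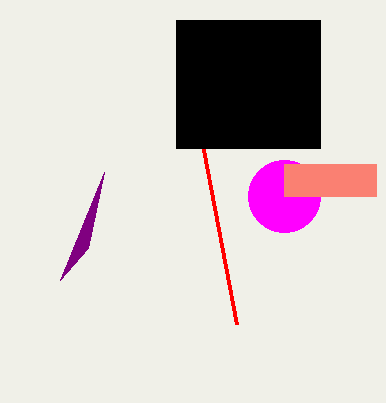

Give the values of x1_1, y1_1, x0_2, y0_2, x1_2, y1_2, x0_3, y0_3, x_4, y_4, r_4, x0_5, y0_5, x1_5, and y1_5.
x1_1 = 236
y1_1 = 324
x0_2 = 176
y0_2 = 20
x1_2 = 320
y1_2 = 148
x0_3 = 60
y0_3 = 280
x_4 = 284
y_4 = 196
r_4 = 36
x0_5 = 284
y0_5 = 164
x1_5 = 376
y1_5 = 196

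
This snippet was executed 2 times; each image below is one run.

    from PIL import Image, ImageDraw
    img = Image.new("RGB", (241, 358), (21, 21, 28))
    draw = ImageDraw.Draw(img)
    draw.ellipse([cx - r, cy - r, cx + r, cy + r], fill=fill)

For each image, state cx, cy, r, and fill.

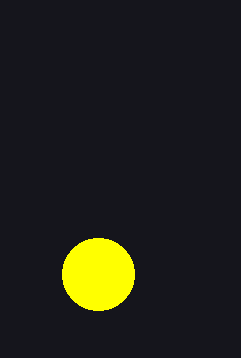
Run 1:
cx = 98; cy = 274; r = 36; fill = 'yellow'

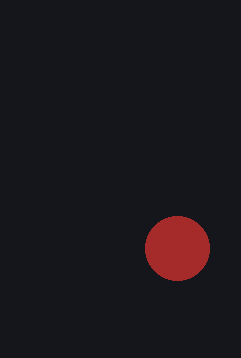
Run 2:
cx = 177; cy = 248; r = 32; fill = 'brown'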